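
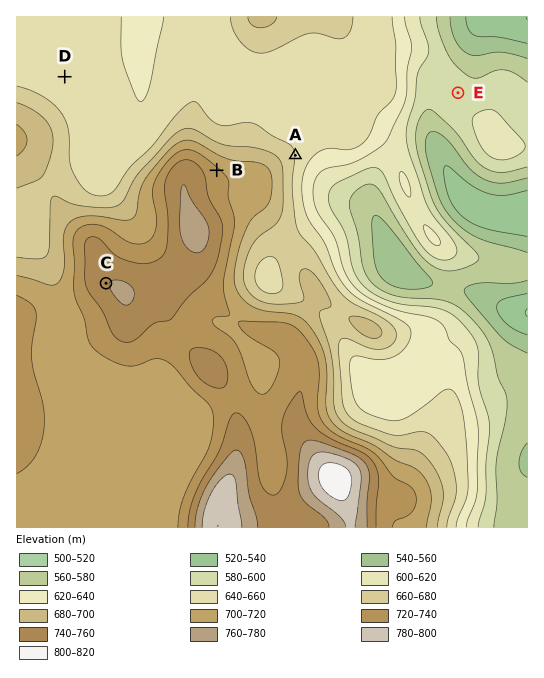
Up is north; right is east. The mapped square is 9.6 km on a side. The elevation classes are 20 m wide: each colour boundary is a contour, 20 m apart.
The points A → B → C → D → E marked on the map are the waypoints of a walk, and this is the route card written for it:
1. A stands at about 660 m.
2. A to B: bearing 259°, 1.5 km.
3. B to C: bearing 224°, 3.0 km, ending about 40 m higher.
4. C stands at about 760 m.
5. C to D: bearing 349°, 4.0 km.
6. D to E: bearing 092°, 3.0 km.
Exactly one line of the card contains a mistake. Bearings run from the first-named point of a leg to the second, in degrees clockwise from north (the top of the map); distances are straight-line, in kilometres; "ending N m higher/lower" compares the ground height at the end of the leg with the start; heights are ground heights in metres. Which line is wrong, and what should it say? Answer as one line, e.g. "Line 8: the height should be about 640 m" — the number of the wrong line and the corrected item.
Line 6: the distance should be 7.4 km.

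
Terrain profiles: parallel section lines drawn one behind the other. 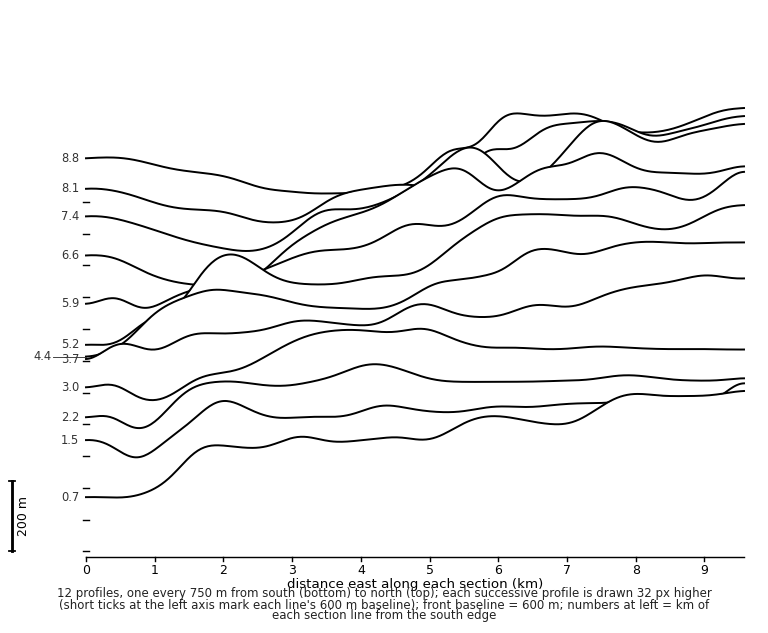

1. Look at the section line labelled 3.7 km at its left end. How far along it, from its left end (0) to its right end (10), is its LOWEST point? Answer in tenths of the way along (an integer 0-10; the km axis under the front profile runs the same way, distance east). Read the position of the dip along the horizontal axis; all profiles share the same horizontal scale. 0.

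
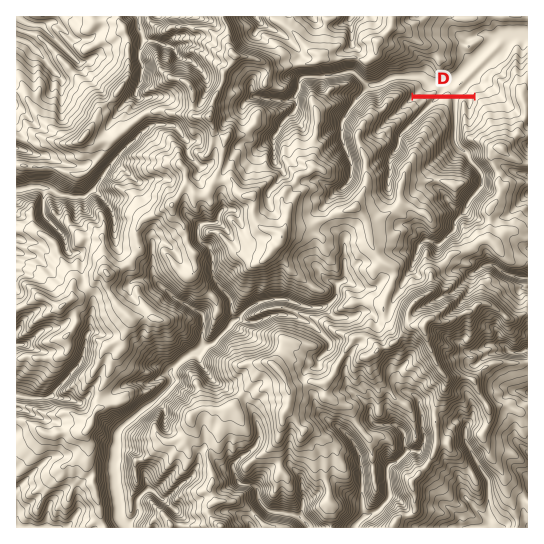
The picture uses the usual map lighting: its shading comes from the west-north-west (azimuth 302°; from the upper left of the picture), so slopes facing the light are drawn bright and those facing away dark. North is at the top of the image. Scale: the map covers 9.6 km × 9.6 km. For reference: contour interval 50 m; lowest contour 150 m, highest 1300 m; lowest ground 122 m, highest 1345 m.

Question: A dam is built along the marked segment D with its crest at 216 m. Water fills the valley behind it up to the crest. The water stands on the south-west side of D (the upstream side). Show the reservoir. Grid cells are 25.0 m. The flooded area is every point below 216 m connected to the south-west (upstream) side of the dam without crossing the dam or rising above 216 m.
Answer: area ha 50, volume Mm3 18.67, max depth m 84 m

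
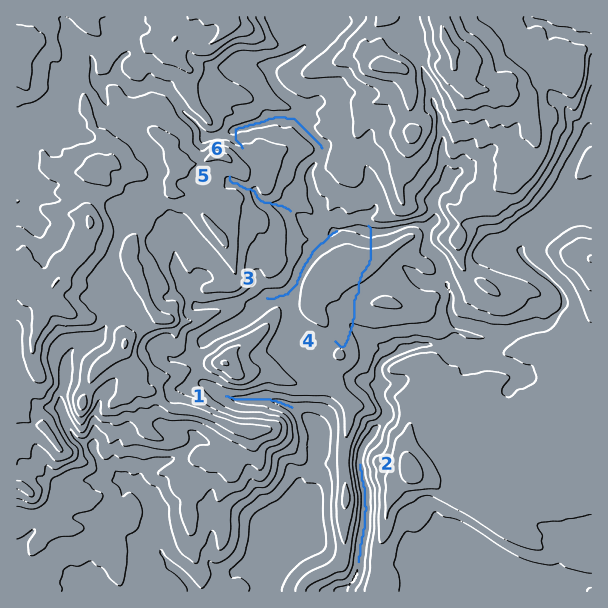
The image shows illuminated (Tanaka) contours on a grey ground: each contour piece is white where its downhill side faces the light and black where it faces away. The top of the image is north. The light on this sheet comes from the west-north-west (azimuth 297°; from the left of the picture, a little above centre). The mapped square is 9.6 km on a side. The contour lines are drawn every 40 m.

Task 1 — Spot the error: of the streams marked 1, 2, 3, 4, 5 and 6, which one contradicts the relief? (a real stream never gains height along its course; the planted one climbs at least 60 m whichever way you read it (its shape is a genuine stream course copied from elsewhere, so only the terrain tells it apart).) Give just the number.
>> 4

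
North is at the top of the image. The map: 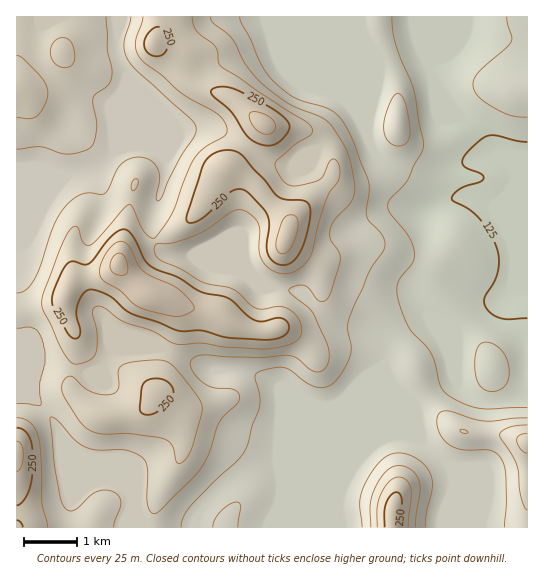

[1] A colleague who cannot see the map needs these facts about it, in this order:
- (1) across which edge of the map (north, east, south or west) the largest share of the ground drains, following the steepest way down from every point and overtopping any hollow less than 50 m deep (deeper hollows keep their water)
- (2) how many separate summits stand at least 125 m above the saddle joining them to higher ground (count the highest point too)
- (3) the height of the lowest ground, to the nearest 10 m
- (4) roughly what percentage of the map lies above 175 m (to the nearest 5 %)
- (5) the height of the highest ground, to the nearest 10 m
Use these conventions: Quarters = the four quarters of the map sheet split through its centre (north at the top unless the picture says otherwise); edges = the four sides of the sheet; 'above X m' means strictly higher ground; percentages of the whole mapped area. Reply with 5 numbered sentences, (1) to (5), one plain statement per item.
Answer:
(1) Most of the ground drains across the eastern edge.
(2) There is 1 summit with 125 m or more of prominence.
(3) The lowest point is down at roughly 120 m.
(4) Ground above 175 m makes up about 60 % of the sheet.
(5) The highest point reaches roughly 310 m.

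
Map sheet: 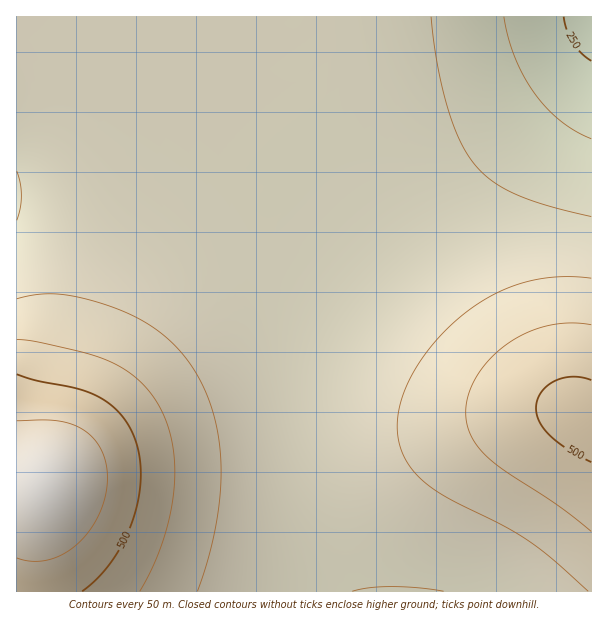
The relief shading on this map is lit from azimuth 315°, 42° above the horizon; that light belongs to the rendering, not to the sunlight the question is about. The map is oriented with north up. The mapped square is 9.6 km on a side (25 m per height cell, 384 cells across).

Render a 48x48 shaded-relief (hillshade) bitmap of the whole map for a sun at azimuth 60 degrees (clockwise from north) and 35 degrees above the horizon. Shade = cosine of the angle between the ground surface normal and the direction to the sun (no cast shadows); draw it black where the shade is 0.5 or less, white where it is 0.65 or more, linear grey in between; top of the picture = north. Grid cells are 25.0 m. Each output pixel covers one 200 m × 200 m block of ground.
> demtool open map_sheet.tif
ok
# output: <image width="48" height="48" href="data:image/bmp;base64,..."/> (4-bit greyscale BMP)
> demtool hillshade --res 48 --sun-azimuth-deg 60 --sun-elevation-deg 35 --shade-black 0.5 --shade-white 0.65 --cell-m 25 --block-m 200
<image width="48" height="48" href="data:image/bmp;base64,Qk32BAAAAAAAAHYAAAAoAAAAMAAAADAAAAABAAQAAAAAAIAEAAATCwAAEwsAABAAAAAAAAAAAAAAABEREQAiIiIAMzMzAERERABVVVUAZmZmAHd3dwCIiIgAmZmZAKqqqgC7u7sAzMzMAN3d3QDu7u4A////AEVWeImaqqqqqZmYiId3d3d2ZmZlVUQzM0VWeJmqqqqqqZmYiId3d3dmZmZVVEQzMkVmeJqqu7uqqpmYiId3d2ZmZmVVREMzIkVniZq7u7u6qpmYiHd3dmZmZVVURDMyIkVniaq7u7u7qpmYiHd3ZmZmVVVEQzMiIlVniau8zMu7qqmYiHd2ZmZVVVREMzIiIlV4mrvMzMy7uqmYiHd2ZmVVVERDMzIiIlZ4mrzN3czLuqmYiHd2ZlVVREQzMyIiM2Z5q8zd3dzLuqmYiHdmZlVUREMzMyIjM2eJq83e7d3MuqmYh3dmZVVUREMzMzMzNHeavN3u7t3MuqmYh3dmZVVERDMzMzMzRHiavN7u7t3Mu6mYiHdmZVVERDMzMzNEVYmrzN7u7u3Mu6mYiHdmZVVERDMzMzRFVpmrzd7u7t3Mu6mYiHdmZVVUREMzNERVZqq7zd7u7t3MuqmYiHd2ZlVUREREREVWd7u7zd7u7t3MuqmYiHd2ZlVVRERERVVneLu8zN3e3dzLuqmYiHd2ZmVVVURFVVZ3iMzMzN3d3czLuqmYiHd3ZmZVVVVVVmd4mczMzMzdzMy7qpmYiHd3ZmZlVVVVZneImczLzMzMzMu6qpmYiHd3dmZmZlZmZ3iJqsu7u7u7u7uqqZmIiId3d2ZmZmZmd3iZqru7u7u7u7qqmZmIiId3d3ZmZmZnd4iZqqqqqqqqqqqpmZiIiId3d3d2Zmd3eIiaqpqqqqqqqqmZmYiIiId3d3d3d3d3eImaqpmZqqqqmZmZmIiIiId3d3d3d3d3iImaqoiZmZmZmZmZiIiIiId3d3d3d3d4iImaqoiImZmZmZmIiIiIiId3d3d3d3d4iImZqneIiImZiIiIiIiIiHd3d3d3d3eIiJmZqnd4iIiIiIiIiIiIiHd3d3d3d3iIiJmZqmZ3iIiIiIiIiIiIiHd3d3d3d4iIiJmZmmZneIiIiIiIiIiIh3d3d3d3eIiIiJmZmlZnd4iIiIiIiIiId3d3d3d3iIiIiZmZmlVnd4iIiIiIiIiHd3d3d3d3iIiImZmZqlVmd3iIiIiIiIh3d3d3d3d4iIiImZmaqlVmd3eIiIiIiHd3d3d3d3eIiIiJmZqqqlVmd3eIiIiId3d3d3d3d3iIiIiZmaqqqlVnd3d4iIh3d3d3d3d3d3iIiImZmqqqqlZnd3d3d3d3d3d3d3d3d4iIiImZqqqqqmZ3d3d3d3d3d3d3d3d3d4iIiJmaqqu7umZ3d3d3d3d3d3d3d3d3d4iIiJmqq7u7u3d3d3d3d3d3d3d3d3d3eIiIiZmqu7u7u3d3d3d3d3d3d3d3d3d3eIiIiZqqu7u7u3d3d3d3d3d3d3d3d3d3eIiImZqru8zLu3d3d3d3d3d3d3d3d3d3iIiImaqrvMzLund3d3d3d3d3d3d3d3d3iIiImaq7vMzLund3d3d3d3d3d3d3d3d3iIiJmaq7vMy7qnd3d3d3d3d3d3d3d3d3iIiJmaq7zMy7qXd3d3d3d3d3d3d3d3d4iIiJmqq7zMu6qQ=="/>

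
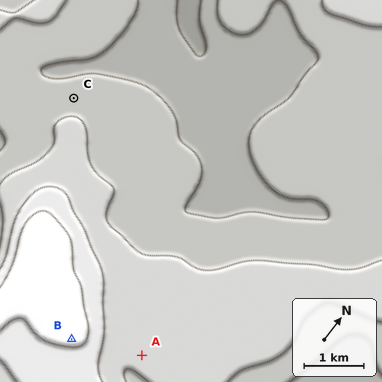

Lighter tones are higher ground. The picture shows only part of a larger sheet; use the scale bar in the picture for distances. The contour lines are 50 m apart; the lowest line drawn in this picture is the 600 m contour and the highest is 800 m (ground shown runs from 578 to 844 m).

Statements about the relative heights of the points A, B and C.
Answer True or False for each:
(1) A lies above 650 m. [True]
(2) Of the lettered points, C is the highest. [False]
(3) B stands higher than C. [True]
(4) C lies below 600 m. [False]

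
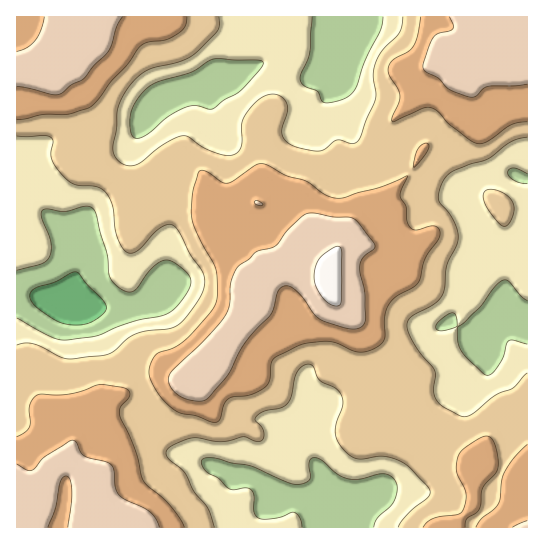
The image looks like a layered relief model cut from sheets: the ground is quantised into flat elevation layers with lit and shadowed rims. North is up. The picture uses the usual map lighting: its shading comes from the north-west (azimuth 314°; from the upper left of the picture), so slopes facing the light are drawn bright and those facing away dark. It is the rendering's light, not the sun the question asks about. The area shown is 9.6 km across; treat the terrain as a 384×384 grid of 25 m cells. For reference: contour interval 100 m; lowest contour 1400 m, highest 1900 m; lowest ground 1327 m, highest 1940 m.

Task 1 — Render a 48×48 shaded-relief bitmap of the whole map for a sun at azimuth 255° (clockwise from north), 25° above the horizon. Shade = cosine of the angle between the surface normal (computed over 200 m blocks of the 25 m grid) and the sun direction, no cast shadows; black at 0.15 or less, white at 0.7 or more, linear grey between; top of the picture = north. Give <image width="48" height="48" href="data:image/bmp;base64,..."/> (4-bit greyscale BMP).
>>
<image width="48" height="48" href="data:image/bmp;base64,Qk32BAAAAAAAAHYAAAAoAAAAMAAAADAAAAABAAQAAAAAAIAEAAATCwAAEwsAABAAAAAAAAAAAAAAABEREQAiIiIAMzMzAERERABVVVUAZmZmAHd3dwCIiIgAmZmZAKqqqgC7u7sAzMzMAN3d3QDu7u4A////AGZnmqhnZUISI0VEVndkZ2aburuXZnmpmHdmiqhmVDETMzRUVodld1aKu7qYiIeJmXdmipdlQyIzMjRlVohmdlaKvLqZqod5mndmepdUMzRDIjVmZ4h3dniJvLu7u5d5qmd2eZdTM0VSEkV3iZl2aKmIrNy7upd5q2eHeIZTIjRCE2eJqpdmi8p3nMurupdnqniYd2ZUIiMzRomqqXZXrMqImqmaupdWiYmYhlVUMjVVeamal1VpvMuYmZiZmZdViZmZhlVUNGd3iqh4dUaJq7qImYiHd4hleKu5dUVVVneImpVGZVaJm6mIiZh2VYh1Zsy4ZFZmZniaqnNGZ3d4mqqZiYdTNYmFVsuXVWZnZnrMqENXd3VnmrupiHUyRXmWZ6l2Z3d3Zp3tpjR3dlNYmbupd2QjVniYeKlleIdmZ77sljNnZTJYmaqodlREVmaJmahVaHZnib3Lp1I1VTNYmZmYdmVERVWKqqhEVnZ4mqqrqWMjVVRYmaqYd1REREWKqoYyRmaJqoiKupUiVnZnmrqHZkM0RFaKmFMSRmaKqXZ5u6hCR3d4mrqFQyE1VVaKdTISRWeJh2V5u7p0RmaJqqljIiJGd2aIZSIjRXmYh2aLu8ymRVWLy6YxEjRGeGZ3eCNERpu6l2erzM7YREat23MhJFZUV3ZnmkVmZ7zMlles3e/pVEe+2VIiRWdTJYZXq1Z3ec3LhUac3//ZVFnNxzETVnZSBIdnq2d2abzLhUac7//JZXm8tiEUZ3ZBA4h3q3dlV6zclVad/+24d4irpiE1Z3VCE3mIq3dkVpztplat/tuZiImql0JGZWZDIlipmnZUV4zupkau/bmIiJqoiFNFVFZkIjeqiGVFZ5ztplau7ad3iaqYd1M0RFd0ETi6dlRGd5ztp2ad7JZomZmYZlMjVVZkAVm5ZUVoh5ztqYeL2neamHiHVFVFZlRDE4u4VGaJmJztqYd6uXiqhmdkNGdmZmQzNqymQ4iZqZvcqId4qXeZdVZTNXd3dmUzR6pzIqmaupqpd4h4mGaJdUVUVmZ4iHVDV4dDRamquqlkWJmHhkWJhUVVZmaJmIZUV3ZEeJmqqpcyWKqHUzWKhUVWZ2eKqYdlVndVeJqqmqYRSJmGMkablUVWeHebqIh2aJhEZ5mZq6YQJpmGM2i7hVVWiHisqIh3eahUVod5q6YQBZqXVHq7hlVWiHi8qHeImqllZ4eJmYYgBYmYZYq6l1RFeIm8uXeJq6hmeJmpdmUgFHiIdomql1M0Z4m8ypiKq6dmiKqpZmUxE2eId4iaqFM0Zoq8zKmrupZoiKqXZlRDEld3dniamGRGZnre3LqrunZ4iJh2ZlNEM1Z3ZnmZmHVFZmrv7LqqqXeIiHZleGRFRWd2VXmZmYdUVnrv66q7qHd4mXdnmoQzRnh2RGiIiIhkNXnOypzbl3domZiIq5QiRnh2RGd4h3dkNXm9yr3ah4dWiJmZq5QjVnd2RFZol2ZTNHmszM7JiZhmd4mZq5Q0Z3dlM1Voh3ZDNGmr3d3Kq6iHZQ=="/>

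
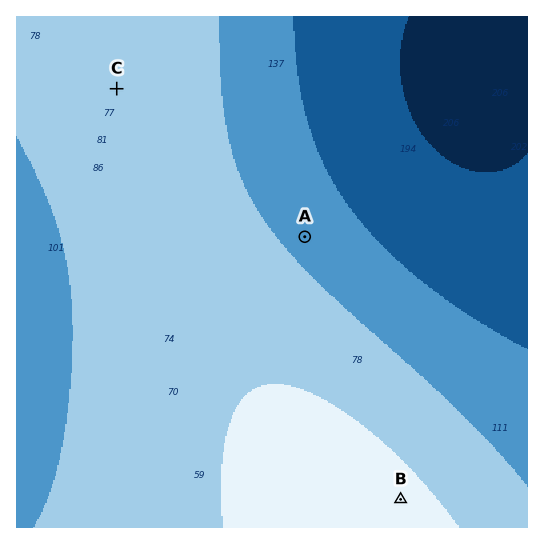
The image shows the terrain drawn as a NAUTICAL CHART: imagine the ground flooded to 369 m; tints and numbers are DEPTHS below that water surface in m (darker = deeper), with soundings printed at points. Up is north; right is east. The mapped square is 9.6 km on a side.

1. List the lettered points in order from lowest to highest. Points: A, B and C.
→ A C B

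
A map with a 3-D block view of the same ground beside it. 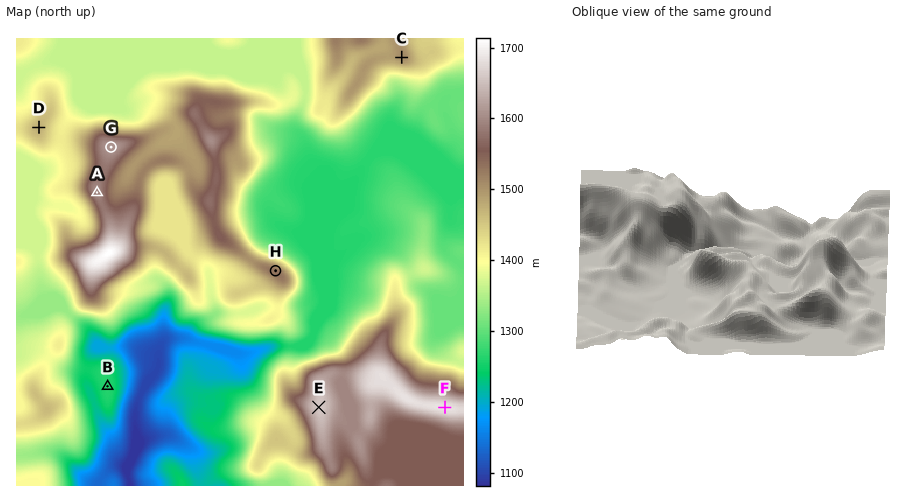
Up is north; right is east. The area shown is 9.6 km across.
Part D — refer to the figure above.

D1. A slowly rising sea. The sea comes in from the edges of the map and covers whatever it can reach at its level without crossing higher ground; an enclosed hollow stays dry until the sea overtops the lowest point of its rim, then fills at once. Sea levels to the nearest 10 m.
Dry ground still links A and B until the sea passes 1250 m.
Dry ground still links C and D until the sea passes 1360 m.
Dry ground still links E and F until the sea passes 1600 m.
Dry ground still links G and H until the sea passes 1500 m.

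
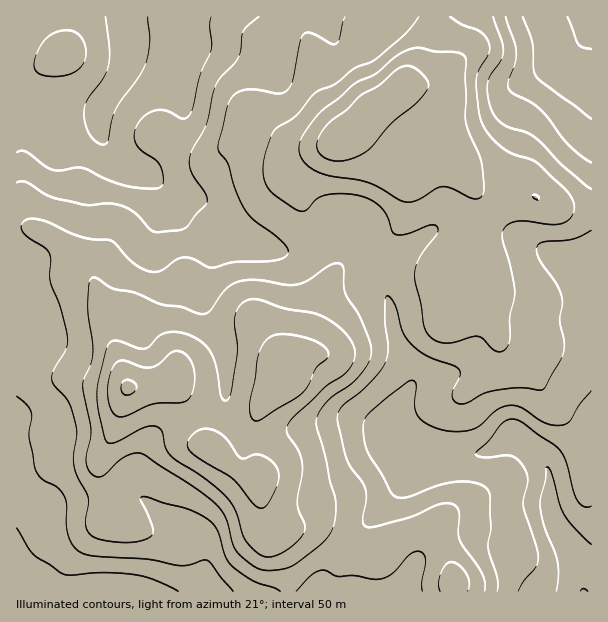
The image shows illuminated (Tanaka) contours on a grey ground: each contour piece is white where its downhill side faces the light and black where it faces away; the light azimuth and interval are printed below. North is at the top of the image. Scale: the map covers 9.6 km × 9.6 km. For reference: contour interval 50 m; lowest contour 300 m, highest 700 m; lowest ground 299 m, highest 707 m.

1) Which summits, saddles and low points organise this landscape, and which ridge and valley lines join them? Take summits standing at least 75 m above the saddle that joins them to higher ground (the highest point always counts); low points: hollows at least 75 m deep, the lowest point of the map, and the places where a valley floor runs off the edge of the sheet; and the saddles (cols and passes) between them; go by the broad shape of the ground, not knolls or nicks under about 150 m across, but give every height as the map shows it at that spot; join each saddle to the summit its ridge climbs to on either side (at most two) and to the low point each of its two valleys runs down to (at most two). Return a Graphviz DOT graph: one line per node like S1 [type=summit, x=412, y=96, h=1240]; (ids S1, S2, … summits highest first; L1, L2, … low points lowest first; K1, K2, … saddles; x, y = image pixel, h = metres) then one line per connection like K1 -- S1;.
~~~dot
graph terrain {
  S1 [type=summit, x=128, y=387, h=707];
  S2 [type=summit, x=338, y=138, h=678];
  L1 [type=low, x=584, y=591, h=299];
  L2 [type=low, x=126, y=18, h=308];
  L3 [type=low, x=590, y=17, h=329];
  L4 [type=low, x=93, y=591, h=352];
  K1 [type=saddle, x=362, y=251, h=540];
  K2 [type=saddle, x=591, y=209, h=521];
  K3 [type=saddle, x=327, y=237, h=519];
  K4 [type=saddle, x=17, y=227, h=496];
  K1 -- S1;
  K1 -- S2;
  K1 -- L1;
  K2 -- S2;
  K2 -- L1;
  K2 -- L3;
  K3 -- S1;
  K3 -- S2;
  K3 -- L1;
  K3 -- L2;
  K4 -- S1;
  K4 -- L2;
  K4 -- L4;
}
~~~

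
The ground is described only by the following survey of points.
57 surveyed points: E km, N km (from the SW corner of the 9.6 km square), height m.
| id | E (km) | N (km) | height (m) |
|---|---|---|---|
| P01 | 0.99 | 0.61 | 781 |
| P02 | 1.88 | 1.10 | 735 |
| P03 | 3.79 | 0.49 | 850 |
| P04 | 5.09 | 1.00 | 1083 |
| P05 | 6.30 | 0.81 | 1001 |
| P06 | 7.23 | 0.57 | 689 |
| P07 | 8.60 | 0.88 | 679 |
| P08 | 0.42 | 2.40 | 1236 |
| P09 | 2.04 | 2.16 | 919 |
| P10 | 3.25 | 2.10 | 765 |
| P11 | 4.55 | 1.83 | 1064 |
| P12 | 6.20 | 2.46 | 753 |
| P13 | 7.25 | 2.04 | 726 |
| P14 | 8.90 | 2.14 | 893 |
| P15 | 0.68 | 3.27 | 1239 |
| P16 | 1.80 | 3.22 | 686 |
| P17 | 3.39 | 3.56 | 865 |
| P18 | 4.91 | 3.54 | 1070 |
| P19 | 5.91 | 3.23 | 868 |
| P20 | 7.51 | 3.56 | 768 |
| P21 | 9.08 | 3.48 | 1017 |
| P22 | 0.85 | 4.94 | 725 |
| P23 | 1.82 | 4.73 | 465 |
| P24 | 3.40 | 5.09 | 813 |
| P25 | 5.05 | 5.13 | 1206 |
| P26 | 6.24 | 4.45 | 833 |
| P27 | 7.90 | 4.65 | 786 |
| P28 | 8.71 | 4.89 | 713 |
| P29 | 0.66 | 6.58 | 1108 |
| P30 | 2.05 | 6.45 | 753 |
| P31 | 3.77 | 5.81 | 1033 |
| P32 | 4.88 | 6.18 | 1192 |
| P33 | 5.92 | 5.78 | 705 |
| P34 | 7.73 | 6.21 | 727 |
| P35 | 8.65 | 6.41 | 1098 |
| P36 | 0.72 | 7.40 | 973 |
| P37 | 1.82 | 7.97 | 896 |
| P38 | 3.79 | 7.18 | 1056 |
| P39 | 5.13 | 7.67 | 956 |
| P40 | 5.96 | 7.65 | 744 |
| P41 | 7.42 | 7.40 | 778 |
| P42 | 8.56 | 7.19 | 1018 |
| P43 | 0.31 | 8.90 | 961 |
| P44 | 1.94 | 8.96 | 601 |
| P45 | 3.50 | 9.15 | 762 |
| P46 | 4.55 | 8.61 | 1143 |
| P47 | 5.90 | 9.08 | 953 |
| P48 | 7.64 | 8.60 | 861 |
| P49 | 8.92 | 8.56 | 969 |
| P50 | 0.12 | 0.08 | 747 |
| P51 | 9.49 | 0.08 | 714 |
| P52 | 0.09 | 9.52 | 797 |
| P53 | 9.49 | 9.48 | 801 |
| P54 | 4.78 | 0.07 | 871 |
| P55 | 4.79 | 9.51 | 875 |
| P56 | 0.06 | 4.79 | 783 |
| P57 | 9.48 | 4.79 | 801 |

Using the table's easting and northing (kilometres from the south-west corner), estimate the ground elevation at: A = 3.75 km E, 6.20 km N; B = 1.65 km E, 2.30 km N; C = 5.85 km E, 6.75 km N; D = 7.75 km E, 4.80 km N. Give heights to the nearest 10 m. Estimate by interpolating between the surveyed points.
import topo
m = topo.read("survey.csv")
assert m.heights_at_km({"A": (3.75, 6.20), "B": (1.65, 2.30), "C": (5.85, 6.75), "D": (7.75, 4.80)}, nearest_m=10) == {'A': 1070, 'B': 970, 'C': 920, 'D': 830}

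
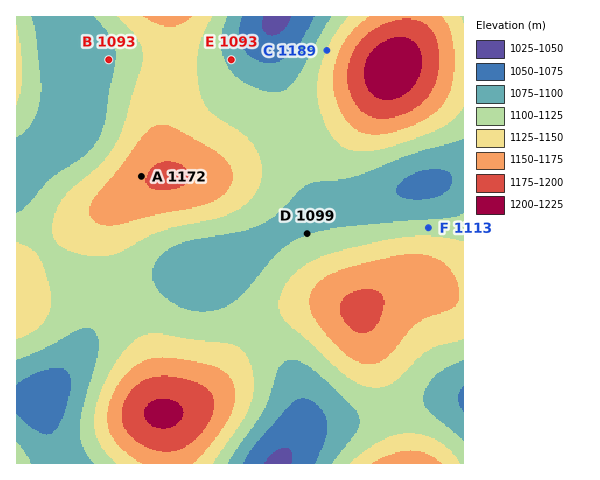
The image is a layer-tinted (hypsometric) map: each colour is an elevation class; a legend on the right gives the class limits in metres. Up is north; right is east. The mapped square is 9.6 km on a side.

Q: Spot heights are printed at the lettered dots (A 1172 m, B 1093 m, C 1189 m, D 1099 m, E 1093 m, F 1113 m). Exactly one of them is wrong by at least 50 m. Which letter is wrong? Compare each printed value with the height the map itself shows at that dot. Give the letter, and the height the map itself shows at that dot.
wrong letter C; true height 1126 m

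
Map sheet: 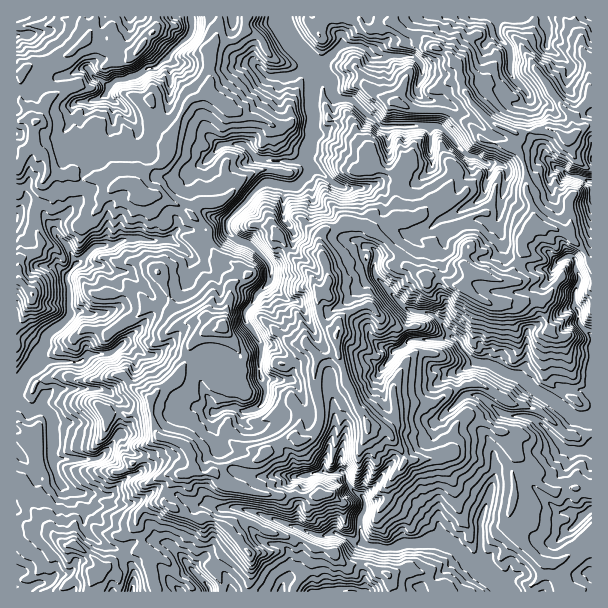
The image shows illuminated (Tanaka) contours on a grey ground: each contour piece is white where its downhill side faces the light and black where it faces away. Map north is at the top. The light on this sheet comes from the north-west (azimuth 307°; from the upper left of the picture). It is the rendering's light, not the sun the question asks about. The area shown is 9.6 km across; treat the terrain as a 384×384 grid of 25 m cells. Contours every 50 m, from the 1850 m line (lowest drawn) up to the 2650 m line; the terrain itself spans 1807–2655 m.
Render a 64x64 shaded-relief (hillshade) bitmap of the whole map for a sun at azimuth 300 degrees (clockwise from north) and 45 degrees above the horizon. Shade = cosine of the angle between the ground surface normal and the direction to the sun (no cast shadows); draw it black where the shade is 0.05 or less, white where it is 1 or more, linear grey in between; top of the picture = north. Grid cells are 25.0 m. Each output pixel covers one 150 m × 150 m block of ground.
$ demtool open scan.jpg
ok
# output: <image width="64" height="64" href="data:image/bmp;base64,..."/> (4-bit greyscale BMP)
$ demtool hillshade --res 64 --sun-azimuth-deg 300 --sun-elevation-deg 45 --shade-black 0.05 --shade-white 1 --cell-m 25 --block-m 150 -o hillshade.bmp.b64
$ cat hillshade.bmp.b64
<image width="64" height="64" href="data:image/bmp;base64,Qk12CAAAAAAAAHYAAAAoAAAAQAAAAEAAAAABAAQAAAAAAAAIAAATCwAAEwsAABAAAAAAAAAAAAAAABEREQAiIiIAMzMzAERERABVVVUAZmZmAHd3dwCIiIgAmZmZAKqqqgC7u7sAzMzMAN3d3QDu7u4A////AKrN7b2mZUzbd6pmurtmacYkRDR4unZ625mYibzri7qqypvu3cd1S9p4hqm5ulVnumVmVHm6d4irmJqqrNyqqJnMubve2ndqyYdZu6m5MleamHd3nMuqmYiZqrqqvLqYd6q6qZzbqZq6lnituqlBNYqYmHm6q8yqqYmqu5qru6l2qru7mpq7u6mJiYrLq3VVeavINpq83Mu6qpqrqaqrzKi7vN2XnMqqmZqZeLq4Z4mamKhWqXZ5q7u7irqqqYnNyszMzKnN3KiIiIhmm6aLqHZ3i3W4UkZWmqqK26qZh43uzMy8u83e2Xh2eHeqmah3imIWQdxjRlWKuWrtuZmHeN/cy7y73e7siId6uJuYeIZGUiMgz6VVVXqpWO7JmYeHi8y6q8zN3u7bqYmph3dkRUeTJEBe5lZmeqhW3tqZiHhlq6mbzMzNy97JmIh1RVZ4itlSIY3XRWZ5l2W+2pmZiIaqqJvLupzsq8l2aZiImYm83ZMVe+gzVniHZY3bmqqqqaqnm7uqd8/9uoZoqaqYdXrchsdWzUJGd3ZlbNuZmry6q5i97u7qae/tyZqpqoVEMyaYqVVdsjVmZVZqy5mYrLnLl7zN3v/pnO7amrzLpkNEEFeaZkbJZ4dlVXrKmYicysyHzLt37+2pq8p4vN3cdmYwSM2GZYiKu5VFirqHeJq7u3fN3cRu/9mrqIm8zN3LqFAnvrZmVXrMuFaKqYdnmYfLh87u6ynv7aqqmsurzd7bpBau2HY0eL24d5uqhmmrmbyYvN3dVa3dm7qb25vczey5Np3ad1Rnrdl4mqqHqpmqm7q7u7yYvduaqnnci+7MzMtnq8iJdFZr7IdnmaqoeZq6vMzMzZrd2omZeJmGnv27y3m7l5uFaGO+t3mYiHiqmNqL3u/qrczpeZh4mHUa/svKirlozIZ5tzipqpd3mruX3Ii83dy7zu2YmJmqpzn+zdqctzfdhWe8l4mph4qpmZnN27vN26vN7uuIq6qkOc3d2pykNu6lVXrNyXeau5iHVXve7c3/7Jzu7qmrupM8qJzZi5REr9ZVVWq6mqmqqIZDNrzLvv7dzO7/2qu7ky7sm9uZY1RO+1VlM3qqp5qYhjIUnbhWqt7tzO/rmquULf7Lu7hDVjbuuqY1h2eYipd0IiNt7HWGF+7ZneyZmXNL3dyryTREM0zKqHyXZnaLl2IBQzn/6Kxhbe663smGMpq93bzaM0dDEEVnqah2ZXzJhRBTEp/+zdlI7u3N7bMGvNzc3OtDaHRogxaIh2ZUOdpTZZQQGe7e7sid7u7twwvtze3szIVolEaXeJiHZVQ0ZmSqxzEEzJit3KvM3uy2BO7e3tx5y6hDR5dHmIeHdlVABb3KMRfbqHnMu8vN7csgru3dzWR8xzSXVCWImZmZmZICzLxBF93bu7zLqa3tzFAM79zOc1mmOZmGVpqZmZiJuADtaYMY7t3MzMuYnNzdpQDu7u6kV2SIm7qKy6mqqHaMYK5Xhkbu7czN3IeczMzLIM7u7bZnR6qb3Jvdupm6h1yyrFRWZH7u3M3cqZvMzMlFnN7tpXhX3bu7ve2ZmsyHRKqtqWRGR+7e3dy5rMy6hnuK7u2FiHjOyru87piJ3aZTN47Mp0iCS97dzMzMuXZ6yajO/YeXeauqu7zvtnndpnZVdtyliqUUaJqpnMu2J7iLx479mIiImZq8u97Ii+7Id4hU7YasyUR4ZndnvLUb2722ve7KmaqZmIm8vMqc7tuZqEPtl4zclnmYmIiqcxb/7onuzN7buru6mIm8u5vu7Jm5Qs25ic3IiqmYibqGEG7+euyt/svMvMu7mHnNqt7cmskhnLmYnMuaupiJq7uRB/2ay8/qrN3cy8y6l2zb3sp76hCbqJmazKq7qXiszMoQnbu978jO7u26zduqZ8veyXrsQGvIiqq8y7qZiau7zJEGmYrtu5h5zbit3aqWzM/YaKliSMqaqrvMu5h3iszLqVWada3amXacuGruyKi93thVeYd4qZu6u7u7uoVnndp4qqqpvd7duYzaZt63ea28tlWHRamoiru7u7u8tmZZ7IaIdmi97u3JbOxW7nWad4mEeHdS25ibu7q7q7zIV3V7m7hTJK7u7slc/HXrbIaJqXV5qELsh5u7ururzMlneGVWq4USfe/uyGzcqLq6u6q7iIrKQcyWery5rLvLynaJllaKqDBczu2WeszLvJvczLq927yn3Jd5vMmrvMq8hoqoeJqrcU3d6VqVRERXvMzIir3d3LrduHi8y6vcua23iqqIiZyDbd3YqpdWd3isy3eave7cqKvKZFeb3c24jdqaupiJrKR8usyZvJebvMuneJmt3LrdqryoVCXv7dmN7MqZmIist4u8uZvNtr66y3aal6zLe+6Zq7ynUn3e6o3t2omXeavKm7zcy73WjuzKaJh5u8h87pmZmZeXITrtze7qd5d4iJqrzN3Kvelt7clpln3Ll4zuy6qnRpuEABrd7utmZpl2aKrO7IrO65vdt0m2fux3nN7dzMt0e7uhAG7+2mVVmYV5qZ3secu8uazHWMiN6Xrdzt3d3bmJq9sgBu/7d2WJVpuoR8upmoicuZhnubzGjd3bze7d26upzqIAb/6Zp3ZHu6pEmnd5u8yqqZd73ad87cmrzd3cq7jO6DIs/qnJVGrLymWKqpmqu6q6uXvcuZ3ducvNzMyquL7rVEvuqdo0e9vMlmm8ypmrqqmrqszbvNyp"/>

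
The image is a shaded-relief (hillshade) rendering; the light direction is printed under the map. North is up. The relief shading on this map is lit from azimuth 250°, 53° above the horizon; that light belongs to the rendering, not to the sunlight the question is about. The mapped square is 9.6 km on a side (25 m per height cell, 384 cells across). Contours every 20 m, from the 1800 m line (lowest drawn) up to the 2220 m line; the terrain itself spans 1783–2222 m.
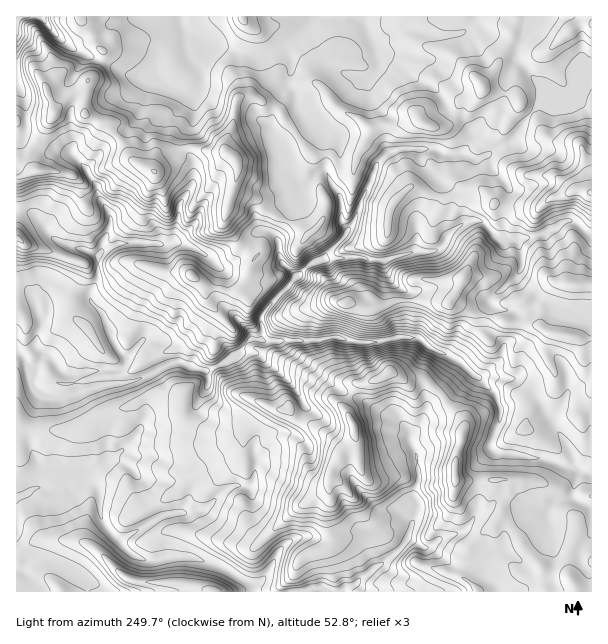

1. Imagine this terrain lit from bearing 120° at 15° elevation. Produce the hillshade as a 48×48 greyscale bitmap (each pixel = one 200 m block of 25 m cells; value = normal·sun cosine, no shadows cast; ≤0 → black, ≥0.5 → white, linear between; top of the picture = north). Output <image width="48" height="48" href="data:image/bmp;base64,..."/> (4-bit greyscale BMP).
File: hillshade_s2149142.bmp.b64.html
<image width="48" height="48" href="data:image/bmp;base64,Qk32BAAAAAAAAHYAAAAoAAAAMAAAADAAAAABAAQAAAAAAIAEAAATCwAAEwsAABAAAAAAAAAAAAAAABEREQAiIiIAMzMzAERERABVVVUAZmZmAHd3dwCIiIgAmZmZAKqqqgC7u7sAzMzMAN3d3QDu7u4A////AHh3iId2VVVUWKpkjduqdFVomXZ4iHd3eHd3iHVXZEVWZ4mTOsurp0VWd4iId3d2eYiIh2eIdlVnd3rXBaqqu3MlZmeId3d2d3iHd3iHeJiHZmjcQmiaqqgzVEeId4h3d1Z2Z4iGV4h2ZlWMtlaJmZpzZ1V4iIh3eFZmV4d5hmZlVVVGq5m6mZmDN4dniIh3eGZ2VnZXmYdmRFZCSardy6mVJJqGiIh3eHd3ZnZWd4mIZFZBA3i83tuWIpuYiYiId4iId2ZWZmiIh2ZDETabvO62IouYiZiIdpiIiHZmZmd3eIdUISOKqrvIIXuHd4iIh6mIiIdmZmd3d4h1MhFpq7qnIHyWZmeIh5mJmZl2ZmZ3d4h1RDA4rLmXMV3Id3eIiIiIiZmYZmZ3Z4h2VUImrLqHU0vpaJmYiId3eImZdmZmZniIdVQ0rbmXVEnrVYmIiIdlVniJhmd2VXh3iHU1rKmYZEe8ZHiHeKh2VEVnh2eFNWZmiGRXvLmJhmaJdXiHeKmIdlREVmeXEUZkVTRXm8uamId2VXeId5h4iId2QzV3ECREMzM0V6uqmZh1VWZ4d4h3iIiHmFZ3YhJEIzMzIUipiIh2V3Z4d4iHeImXaZh3u2MyIiIyEAN4iHZ5d3eId5iId4mId3d3rthlRENFVBFHeId5l3eIiKl3iJh4l3Zniv93iauYnNuGaaiJqHd4ial2eJh4mHd3is+DeavKrP/KiaqHiYiHeJl2eIh4iIhnmZ7hFWaJqr25eLuYZ3eIiIh3iXZ4h4h4mIr7AAE2iHeIZpy4ZniJmYiHiXZoiHd4h3i/oAASRmRGZWq7lUZniKqYiYVnd2V5hVis6QABNUETQzipqDRWd9yoipM1ZkNodle7nuUjV3QRIAOZd0RVd8y6qZY1ZlRoh3eZWf+EV7yWYwB6hlRVeMuoisp4mZZFnLmJVK/2JIzJmDFZmHZUeZmHicpoqrhiXP2Ydnv7IWq5ipVXiJunaJmHeLtmmLp1KO2ph2nNYUq5iZhnhlrsh7qYebp2estWNsyph3irkje6iIh2hjSLp/65mpiHet10Vb25iHiZxSWJh3ZmdlM1d7zKq5Znac2lVq3KiId3yjRoh3ZmVVVDRWiamGRWeKuWV53KiIh2rGRnd3dlVURUM3iZh3RGZ4h1R5y5h3h2jLd3iId3ZlVERGeql3dmZndTJqqod4h2arqqmamIh1ZUVmWcqHiYd2djFKqYiIh3Z5iJq7qImWZkRVRbqIiJd3d1I5uYiId3dmZomZqYiZd2VUJImKh3d4h2MnqZiHd4dkRWiHipiKmIdyJIebuYd3iHQkmZh3eId2RFd2aKmJmIiANZdqypiIiHVVeId3iIh3ZmZlV5mImIiANnhXupiIiHZmd3d3iIiHd2ZlVomImZiBJmd2ipmIiHdnd3d3iIiHd3d2ZmiHeqmAFXZniZmIiId3iYh3eIiHd3d3dmeHZ6ugFWV4iJiIiIdnmpmHd4iHd3d4d2aIZGmjITaJmIiIh3dXqpmYd3d3d4iIh3d4dUaA=="/>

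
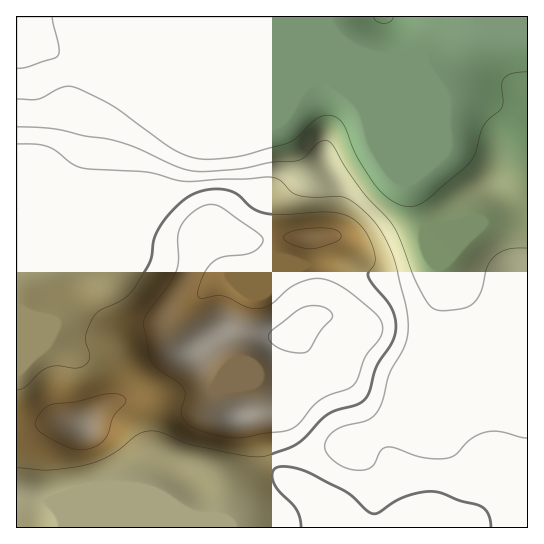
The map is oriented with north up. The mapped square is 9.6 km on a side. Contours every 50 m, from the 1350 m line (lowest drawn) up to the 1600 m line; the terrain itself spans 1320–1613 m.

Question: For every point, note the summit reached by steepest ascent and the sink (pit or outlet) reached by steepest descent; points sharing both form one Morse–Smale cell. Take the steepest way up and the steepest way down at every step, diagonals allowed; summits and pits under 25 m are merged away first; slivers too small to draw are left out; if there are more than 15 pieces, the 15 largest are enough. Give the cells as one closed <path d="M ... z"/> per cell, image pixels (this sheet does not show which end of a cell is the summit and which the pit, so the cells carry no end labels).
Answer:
<path d="M527 16l-198 0 2 10 12 15 15 10 17 4-62 25-9 7-23 31-1 4 17 32 4 16-5 11-20 18-3 6-1 33 6 22 11 4 11 1-35 0-20 4-23 8-23 15-21-9-37-22-14 2-18 12-34-23-23-9 10 2 4-1 17-20 10-5 44-10 6-6 2-6 2-28 4-12 12-19 12-14 174-71-212-1-24 11-35 9-61 8-1 225 13 8 15 16 6 12 17 11 6 3 32-2 13 7 38 30 2 13 60 13 40-1 5 7 4 28 4 11 70-16 26-10 38-22 28 0 12 26 20 22 14 10 18 5 8 0 23-17z"/><path d="M365 52l-15 0-8 3-167 69-12 14-12 19-4 12-2 28-2 6-6 6-7 3-37 7-10 5-17 20-10 1 19 7 34 23 18-12 14-2 37 22 21 9 23-15 23-8 20-4 34 0-21-5-6-22 1-33 3-6 20-18 5-11-4-16-17-32 27-38 11-7 57-22z"/><path d="M327 16l-310 0-1 63 11 1 15-4 36-4 35-9 24-11 224 0-12-7-13-11z"/><path d="M411 412l-6 1-36 20-9 18 0 4 15 15 1 4-1 54 153-1-1-67-22 16-8 0-18-5-14-10-10-10-16-22-6-16-14 2z"/><path d="M162 403l-4 0-2 3-3 16 2 40-7 16-1 9-6 5-60 24-14 12 128 0 24-9 6-28 6-6 40-24-4-11-4-28-5-7-40 1z"/><path d="M139 400l-16 0-12 3-16 10-13 14-16-4-20 0-15 4-14 0-1 71 34 5 7 7 6 11 0 6 3 1 17-13 60-24 4-4 1-9 7-16-2-40 4-19z"/><path d="M17 305l0 122 14 0 15-4 20 0 16 4 20-19 13-7 24-1 18 2-1-12-38-30-13-7-32 2-6-3-17-11-6-12-15-16z"/><path d="M366 435l-29 12-32 8-28 4-5 4 11 14 23 11 25 21 4 9 0 10 39 0 2-54-1-4-15-15z"/><path d="M271 461l-40 24-6 6-6 28-23 8 138 1 1-10-4-9-25-21-23-11z"/><path d="M30 499l-14 0 1 29 46-1 0-6-6-11-7-7z"/>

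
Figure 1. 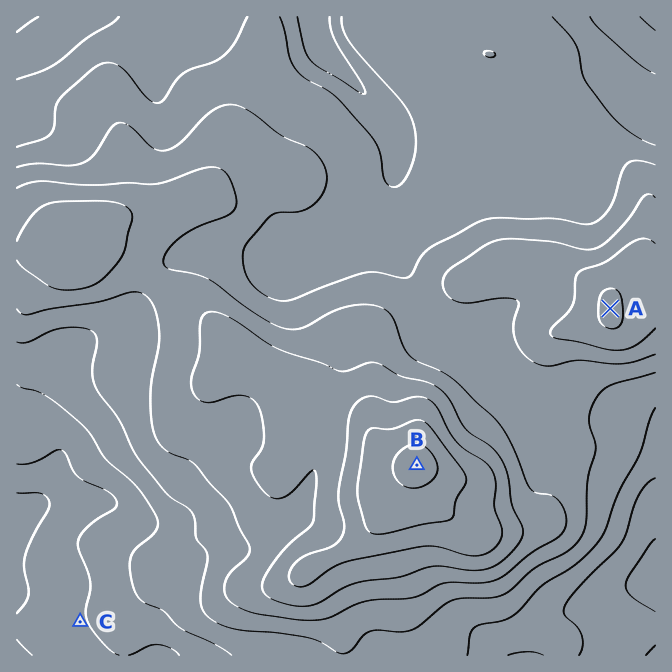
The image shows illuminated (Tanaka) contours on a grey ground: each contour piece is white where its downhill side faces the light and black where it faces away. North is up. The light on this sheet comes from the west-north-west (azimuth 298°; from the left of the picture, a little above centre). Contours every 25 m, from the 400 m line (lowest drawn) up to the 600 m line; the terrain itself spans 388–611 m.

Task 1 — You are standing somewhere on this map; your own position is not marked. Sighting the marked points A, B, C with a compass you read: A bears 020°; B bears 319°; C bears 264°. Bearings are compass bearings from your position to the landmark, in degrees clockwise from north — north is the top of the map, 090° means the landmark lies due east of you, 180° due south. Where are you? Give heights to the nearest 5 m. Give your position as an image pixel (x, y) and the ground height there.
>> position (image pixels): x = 513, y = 576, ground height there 490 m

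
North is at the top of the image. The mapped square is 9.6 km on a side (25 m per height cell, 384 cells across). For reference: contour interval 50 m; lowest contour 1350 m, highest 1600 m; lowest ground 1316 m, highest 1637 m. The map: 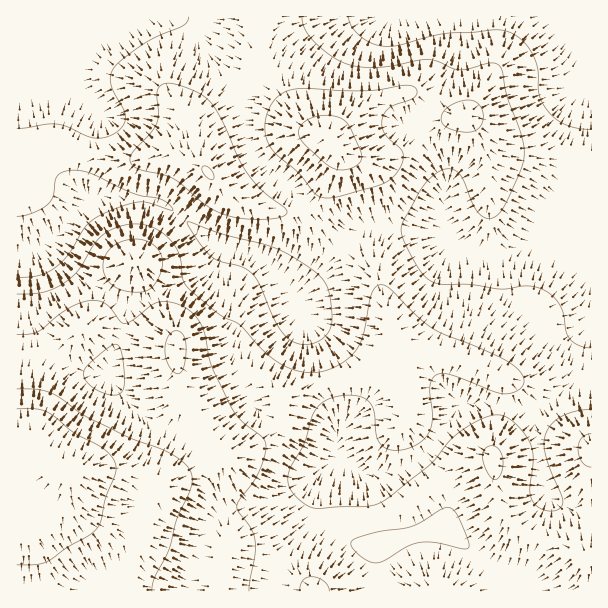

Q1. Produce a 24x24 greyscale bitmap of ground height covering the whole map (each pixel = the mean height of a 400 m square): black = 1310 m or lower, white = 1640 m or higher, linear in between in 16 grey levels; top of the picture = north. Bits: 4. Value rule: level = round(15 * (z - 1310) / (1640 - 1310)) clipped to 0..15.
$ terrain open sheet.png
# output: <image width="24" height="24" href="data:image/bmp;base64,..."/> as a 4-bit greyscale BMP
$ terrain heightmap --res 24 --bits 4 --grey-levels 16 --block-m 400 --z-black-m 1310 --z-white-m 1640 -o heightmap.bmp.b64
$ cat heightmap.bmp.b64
<image width="24" height="24" href="data:image/bmp;base64,Qk2WAQAAAAAAAHYAAAAoAAAAGAAAABgAAAABAAQAAAAAACABAAATCwAAEwsAABAAAAAAAAAAAAAAABEREQAiIiIAMzMzAERERABVVVUAZmZmAHd3dwCIiIgAmZmZAKqqqgC7u7sAzMzMAN3d3QDu7u4A////AN3My6mZiJh3d3dneO3czKmZiHdmd3Z3iO7tzLmZh3ZmZmeHeO7tzMqYh2ZndniHZ+/+3MuphmVWd3iGaO/+3Luqh1VWZnmHeO7cuqqpiGVndnh2eN26mqqoiGZndmZmZ7qZmrqYiHd3dmZ2VZmYmrqIdmZ3d3dmVZmpmrp3VEVnd2ZVRIiZmah2Q0VndlVURGeImYZVQ0VmVUREQzRoqnVEREVmRDMzMzNHmXRERVVVQzMzM0RFZlRWZmVUQzRDM0RERFaHZmZlQ0VDM0REVniHZoiHVEVUM0RFZ4h2aJmHZlZUM0RERnd2eJmGZnZTIjM0RndmZ3d2ZmZCETM0VmZWZmVVZVVCETM0RVVVZUQyMzMyEDMzNERVVUIRESIhAA=="/>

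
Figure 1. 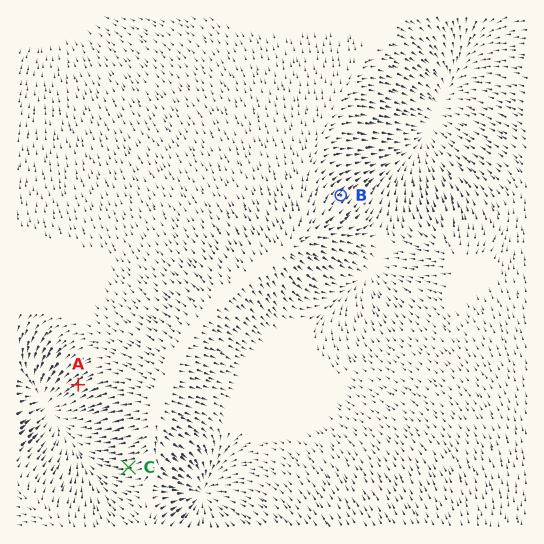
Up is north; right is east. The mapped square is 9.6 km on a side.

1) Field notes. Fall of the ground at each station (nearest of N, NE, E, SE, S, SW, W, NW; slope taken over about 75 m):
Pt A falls SW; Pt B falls NE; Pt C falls W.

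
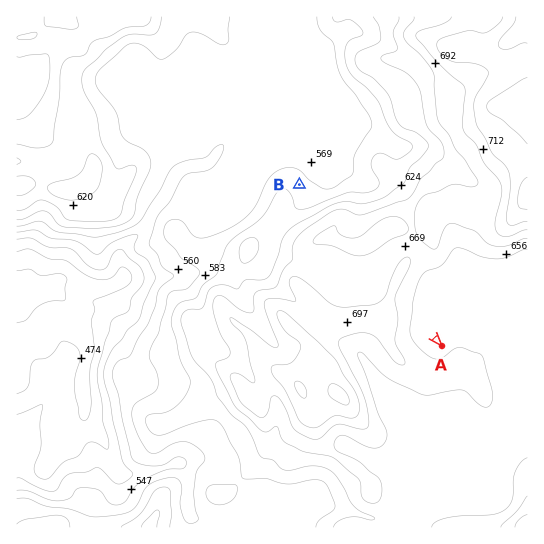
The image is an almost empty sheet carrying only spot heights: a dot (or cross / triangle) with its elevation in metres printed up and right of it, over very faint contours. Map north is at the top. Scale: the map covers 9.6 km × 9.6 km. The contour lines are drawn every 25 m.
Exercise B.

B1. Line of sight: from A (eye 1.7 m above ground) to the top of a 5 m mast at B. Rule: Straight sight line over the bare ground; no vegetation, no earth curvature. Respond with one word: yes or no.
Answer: no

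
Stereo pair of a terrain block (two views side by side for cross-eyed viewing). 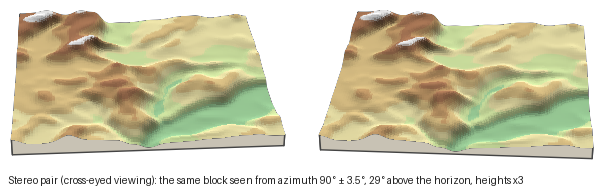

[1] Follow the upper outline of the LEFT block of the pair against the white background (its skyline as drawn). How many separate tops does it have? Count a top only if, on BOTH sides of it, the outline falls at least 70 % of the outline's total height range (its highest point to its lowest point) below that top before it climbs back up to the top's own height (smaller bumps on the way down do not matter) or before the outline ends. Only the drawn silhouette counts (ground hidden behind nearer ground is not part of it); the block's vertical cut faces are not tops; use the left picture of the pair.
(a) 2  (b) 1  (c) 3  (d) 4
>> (b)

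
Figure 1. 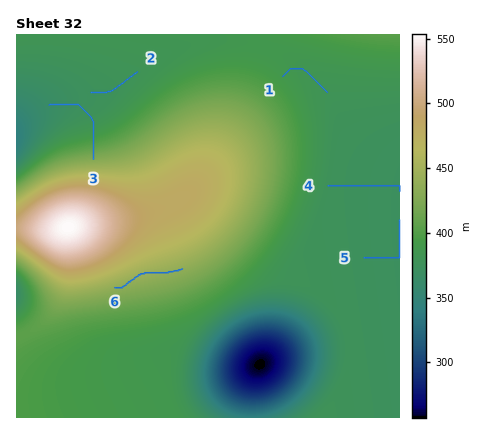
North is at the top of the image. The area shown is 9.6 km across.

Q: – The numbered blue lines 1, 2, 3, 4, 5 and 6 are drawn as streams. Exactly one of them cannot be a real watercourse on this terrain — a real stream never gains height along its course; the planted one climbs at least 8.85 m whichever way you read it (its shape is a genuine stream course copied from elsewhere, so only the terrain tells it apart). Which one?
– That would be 6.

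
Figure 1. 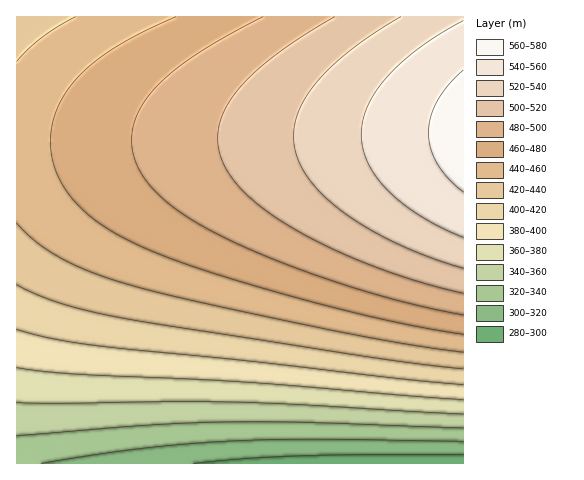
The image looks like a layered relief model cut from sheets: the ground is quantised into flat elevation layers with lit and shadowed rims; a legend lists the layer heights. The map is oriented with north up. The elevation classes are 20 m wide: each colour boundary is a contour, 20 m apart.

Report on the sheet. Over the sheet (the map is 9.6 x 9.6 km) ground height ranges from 285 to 570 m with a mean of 450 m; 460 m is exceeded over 47.7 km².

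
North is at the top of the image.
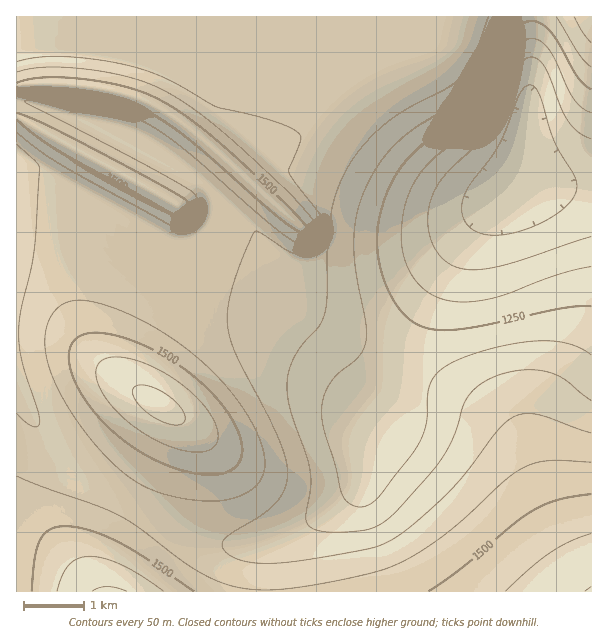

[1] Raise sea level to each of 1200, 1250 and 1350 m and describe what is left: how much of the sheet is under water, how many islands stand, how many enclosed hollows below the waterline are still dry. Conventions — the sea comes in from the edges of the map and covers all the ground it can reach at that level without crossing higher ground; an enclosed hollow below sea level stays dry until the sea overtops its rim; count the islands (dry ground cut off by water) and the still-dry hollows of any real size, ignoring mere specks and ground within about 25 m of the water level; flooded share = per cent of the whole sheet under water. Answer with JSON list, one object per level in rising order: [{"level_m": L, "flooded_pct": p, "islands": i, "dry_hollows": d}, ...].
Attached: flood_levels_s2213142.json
[{"level_m": 1200, "flooded_pct": 10, "islands": 0, "dry_hollows": 0}, {"level_m": 1250, "flooded_pct": 14, "islands": 0, "dry_hollows": 0}, {"level_m": 1350, "flooded_pct": 31, "islands": 0, "dry_hollows": 0}]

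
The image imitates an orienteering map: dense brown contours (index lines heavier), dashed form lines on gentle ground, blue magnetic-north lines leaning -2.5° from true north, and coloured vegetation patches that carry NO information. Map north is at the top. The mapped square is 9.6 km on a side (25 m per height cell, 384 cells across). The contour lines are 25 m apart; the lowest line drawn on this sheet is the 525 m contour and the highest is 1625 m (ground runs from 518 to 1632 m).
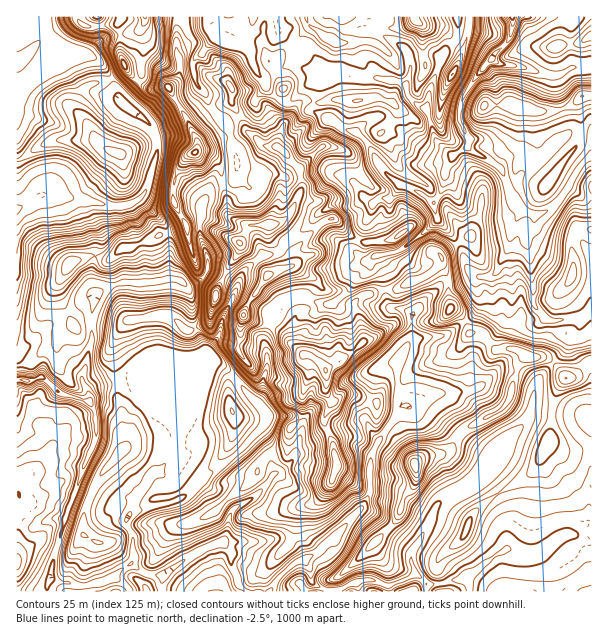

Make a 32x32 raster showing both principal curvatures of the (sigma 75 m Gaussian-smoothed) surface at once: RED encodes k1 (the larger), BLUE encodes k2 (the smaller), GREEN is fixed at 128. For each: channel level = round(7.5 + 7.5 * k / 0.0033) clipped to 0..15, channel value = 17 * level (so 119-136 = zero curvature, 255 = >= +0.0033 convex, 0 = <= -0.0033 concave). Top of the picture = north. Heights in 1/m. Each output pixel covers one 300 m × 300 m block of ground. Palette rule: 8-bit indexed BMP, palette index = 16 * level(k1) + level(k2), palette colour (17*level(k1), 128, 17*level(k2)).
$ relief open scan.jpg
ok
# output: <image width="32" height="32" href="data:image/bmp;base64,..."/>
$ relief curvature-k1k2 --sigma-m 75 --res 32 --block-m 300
<image width="32" height="32" href="data:image/bmp;base64,Qk02CAAAAAAAADYEAAAoAAAAIAAAACAAAAABAAgAAAAAAAAEAAATCwAAEwsAAAABAAAAAAAAAIAAABGAAAAigAAAM4AAAESAAABVgAAAZoAAAHeAAACIgAAAmYAAAKqAAAC7gAAAzIAAAN2AAADugAAA/4AAAACAEQARgBEAIoARADOAEQBEgBEAVYARAGaAEQB3gBEAiIARAJmAEQCqgBEAu4ARAMyAEQDdgBEA7oARAP+AEQAAgCIAEYAiACKAIgAzgCIARIAiAFWAIgBmgCIAd4AiAIiAIgCZgCIAqoAiALuAIgDMgCIA3YAiAO6AIgD/gCIAAIAzABGAMwAigDMAM4AzAESAMwBVgDMAZoAzAHeAMwCIgDMAmYAzAKqAMwC7gDMAzIAzAN2AMwDugDMA/4AzAACARAARgEQAIoBEADOARABEgEQAVYBEAGaARAB3gEQAiIBEAJmARACqgEQAu4BEAMyARADdgEQA7oBEAP+ARAAAgFUAEYBVACKAVQAzgFUARIBVAFWAVQBmgFUAd4BVAIiAVQCZgFUAqoBVALuAVQDMgFUA3YBVAO6AVQD/gFUAAIBmABGAZgAigGYAM4BmAESAZgBVgGYAZoBmAHeAZgCIgGYAmYBmAKqAZgC7gGYAzIBmAN2AZgDugGYA/4BmAACAdwARgHcAIoB3ADOAdwBEgHcAVYB3AGaAdwB3gHcAiIB3AJmAdwCqgHcAu4B3AMyAdwDdgHcA7oB3AP+AdwAAgIgAEYCIACKAiAAzgIgARICIAFWAiABmgIgAd4CIAIiAiACZgIgAqoCIALuAiADMgIgA3YCIAO6AiAD/gIgAAICZABGAmQAigJkAM4CZAESAmQBVgJkAZoCZAHeAmQCIgJkAmYCZAKqAmQC7gJkAzICZAN2AmQDugJkA/4CZAACAqgARgKoAIoCqADOAqgBEgKoAVYCqAGaAqgB3gKoAiICqAJmAqgCqgKoAu4CqAMyAqgDdgKoA7oCqAP+AqgAAgLsAEYC7ACKAuwAzgLsARIC7AFWAuwBmgLsAd4C7AIiAuwCZgLsAqoC7ALuAuwDMgLsA3YC7AO6AuwD/gLsAAIDMABGAzAAigMwAM4DMAESAzABVgMwAZoDMAHeAzACIgMwAmYDMAKqAzAC7gMwAzIDMAN2AzADugMwA/4DMAACA3QARgN0AIoDdADOA3QBEgN0AVYDdAGaA3QB3gN0AiIDdAJmA3QCqgN0Au4DdAMyA3QDdgN0A7oDdAP+A3QAAgO4AEYDuACKA7gAzgO4ARIDuAFWA7gBmgO4Ad4DuAIiA7gCZgO4AqoDuALuA7gDMgO4A3YDuAO6A7gD/gO4AAID/ABGA/wAigP8AM4D/AESA/wBVgP8AZoD/AHeA/wCIgP8AmYD/AKqA/wC7gP8AzID/AN2A/wDugP8A/4D/AKV0lZSDlKalhZiYqIKlgsiS8pCBgZOSpISFmIiHh4eIuIW0l5eFg7aDhJimlai2gYOU97bIlZW5hoSGh3eHd4enp6HIuMmCp6eFgnOFhba2lHKF6ad1hKfIloZ2h4eHh5amgNiWlqO4uMing5aWhZaWhIGn9qaDdqe3doeHh3eHl5eC1YaGhJWVpsjFs7e3t7emcmGV+HSFlseGd4eHh4eHh6eQ13Z2l4d0hba2gpeFtOiWoJfWpnSEhaeXh4eHh5iHl4Dol4d1h4eFlri3dIWW+ciAlqbohZaFdpeniIeGh5eXg6PHmIaHh4aVg8ellXX4p4ClyPnGqYV2dpeYh4aGh5iogMeYhoeHdqeUgsW1hfaVlYKUlqXGlXR1hriXhoaYmKiAyJiGh4eFqLiDcdOU5XSUtIV1hqfn15SEpnZ3prekkoLHh4d3d4W4lnCV2ZL3prW4dXaGdYam6IOmhXWQoaK0lbaHd3d3hbeQsrampuWShaaGdnWFhGTnc4XJpcekuISmp3Z3d4d2cdbzlLi357ZhdIanqJeGhaW2s7e2hpeXlqTHhnWElFKk+HKE2KeX5uiTc4aXt4XH18e3dJaVhoeogsinhqbn9JD2grSnhpeG2PejlKOTyKaEhIWGhpSnlpeDucjX2KH2sPqTdZeFhJalc5OD2OiUhYemlJWFhLe3dXSkhXWVYMj1oPZzdJW1pdi1t4Sjx3OXl6O4qIZzl9iGhJNzg3KB0PRw19enxYVlhIa317alc4SXlJfHloOoudjV2KeXgvewxdaRlLjHlXVzgpS36ZKnlYZ1dreWpKiXl5a419iR95DX6YSUlbWDpNbnwrDIsriGhXaFuIaFhXV2hoWVtpH3oLXX59ilpfjFdIXo1nC2x4aFhoSouIaGdoWDgXBx+bRzxnRkpsemtIR0k8eUo5TGpnSVlJSVh3d3hoaotnD4hXOldnWmtraVlLe1gbWkhbi3g5iog6eWdWV1h6e4gLf2paV2hYTWlFOVtYG2lYSWt5OWhpenk8bHlqe4uMmQhfnplHS32LbU5/mRppeHdZODhoeHhqeWdaeml7eGloBz9LaDtsa3pqKUgaS4lqbEopKFhoaGdZZ2hZe3l3VzYYb2hITFdLe1k3OXhYXIo/aA6aaouMemhoamuaeFc4G2+KVypseTo5SWt7jIyKSS9YDFx8mnhaXph4WFl7ag9cT5o6XYp3KmpnaGhYWEk8fC+JCml4R0g5SXh3eFYOfmk8PElMiklaiGhoWGdqeVtnL3hHCzhZeFdIeHhIGB9IVz18iUc4WWhpaFyLenpnO1hMW2o7C4uLe3h4bD+vTYtYLWxnSHh5eGlreGhoeWxuqnlOimgLaWhoY="/>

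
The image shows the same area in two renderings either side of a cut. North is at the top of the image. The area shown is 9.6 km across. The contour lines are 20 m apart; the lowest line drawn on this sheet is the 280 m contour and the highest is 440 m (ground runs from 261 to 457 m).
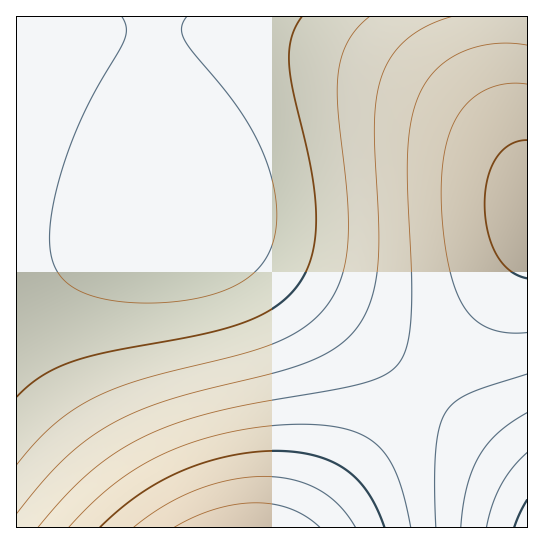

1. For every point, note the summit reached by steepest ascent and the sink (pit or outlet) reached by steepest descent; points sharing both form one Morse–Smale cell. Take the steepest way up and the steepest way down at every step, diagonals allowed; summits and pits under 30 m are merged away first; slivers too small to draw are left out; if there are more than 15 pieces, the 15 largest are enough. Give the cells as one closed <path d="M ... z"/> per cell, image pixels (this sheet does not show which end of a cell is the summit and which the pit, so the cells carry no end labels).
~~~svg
<path d="M154 16l-138 1 0 510 290 1 118-142-133-106-58-40-54-31-8-31-11-61-5-52z"/><path d="M527 16l-372 0 0 49 2 30 10 63 12 51 54 31 58 40 134 105 71-88 32-51z"/><path d="M425 387l-76 87-42 54 221-1-1-53z"/><path d="M527 247l-15 27-16 23-72 89 103 90z"/>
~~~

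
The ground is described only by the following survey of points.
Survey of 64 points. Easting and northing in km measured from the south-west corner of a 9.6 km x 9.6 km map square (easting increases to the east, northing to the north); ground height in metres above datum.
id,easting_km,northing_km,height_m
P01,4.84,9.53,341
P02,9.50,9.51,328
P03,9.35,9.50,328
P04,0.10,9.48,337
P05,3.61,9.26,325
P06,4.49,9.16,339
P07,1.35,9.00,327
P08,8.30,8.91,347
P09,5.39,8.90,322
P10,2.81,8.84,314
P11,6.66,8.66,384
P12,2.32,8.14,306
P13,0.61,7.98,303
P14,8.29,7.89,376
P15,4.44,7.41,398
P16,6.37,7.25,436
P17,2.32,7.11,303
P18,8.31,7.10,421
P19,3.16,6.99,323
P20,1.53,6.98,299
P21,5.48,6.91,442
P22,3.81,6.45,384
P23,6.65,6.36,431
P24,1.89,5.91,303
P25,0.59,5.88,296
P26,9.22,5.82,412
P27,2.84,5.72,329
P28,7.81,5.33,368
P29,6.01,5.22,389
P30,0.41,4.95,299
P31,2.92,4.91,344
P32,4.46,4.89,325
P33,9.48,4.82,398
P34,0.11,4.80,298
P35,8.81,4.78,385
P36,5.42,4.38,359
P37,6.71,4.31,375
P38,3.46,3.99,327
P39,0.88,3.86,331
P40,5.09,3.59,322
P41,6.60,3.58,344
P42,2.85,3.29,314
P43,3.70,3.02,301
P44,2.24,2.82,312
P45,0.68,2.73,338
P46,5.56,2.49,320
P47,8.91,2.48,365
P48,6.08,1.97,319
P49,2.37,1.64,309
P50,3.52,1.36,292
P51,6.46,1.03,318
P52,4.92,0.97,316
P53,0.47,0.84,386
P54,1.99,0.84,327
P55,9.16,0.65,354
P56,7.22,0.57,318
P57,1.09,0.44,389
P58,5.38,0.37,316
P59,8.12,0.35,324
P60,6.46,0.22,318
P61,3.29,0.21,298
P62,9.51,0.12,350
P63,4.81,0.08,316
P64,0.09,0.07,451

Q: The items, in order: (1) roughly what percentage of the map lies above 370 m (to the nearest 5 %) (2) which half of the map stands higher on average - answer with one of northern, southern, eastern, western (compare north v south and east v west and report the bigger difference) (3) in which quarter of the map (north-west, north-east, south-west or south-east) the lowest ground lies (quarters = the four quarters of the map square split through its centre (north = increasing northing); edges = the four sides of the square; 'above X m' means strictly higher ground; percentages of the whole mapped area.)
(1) Roughly 25 % of the ground is higher than 370 m.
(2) On average the eastern half of the map is the higher ground.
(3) The lowest ground is in the south-west quarter.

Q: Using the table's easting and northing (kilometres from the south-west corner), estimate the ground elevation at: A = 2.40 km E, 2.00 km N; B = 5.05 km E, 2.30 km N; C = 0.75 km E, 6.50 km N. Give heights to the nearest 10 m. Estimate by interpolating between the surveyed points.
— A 310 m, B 320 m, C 300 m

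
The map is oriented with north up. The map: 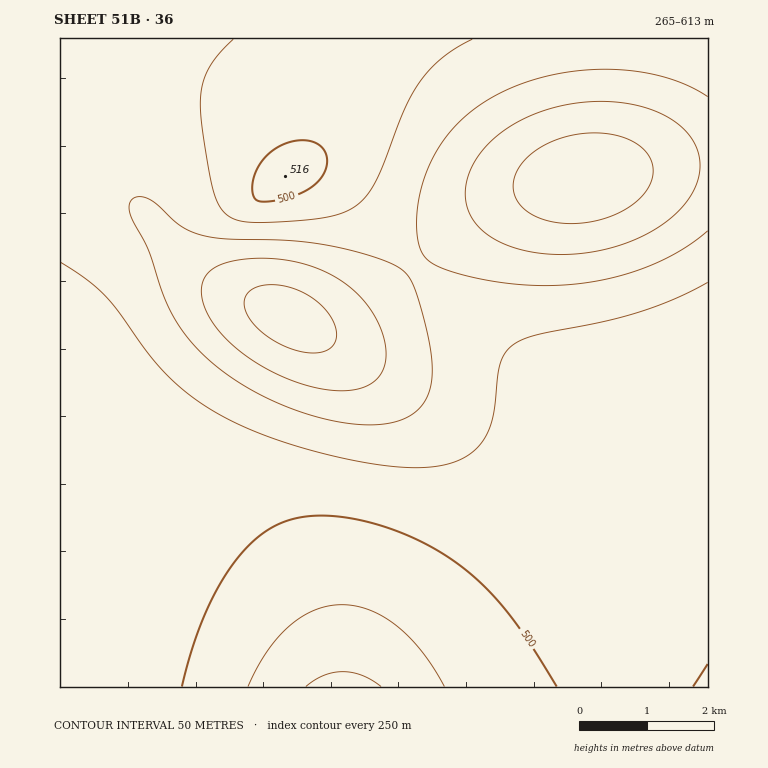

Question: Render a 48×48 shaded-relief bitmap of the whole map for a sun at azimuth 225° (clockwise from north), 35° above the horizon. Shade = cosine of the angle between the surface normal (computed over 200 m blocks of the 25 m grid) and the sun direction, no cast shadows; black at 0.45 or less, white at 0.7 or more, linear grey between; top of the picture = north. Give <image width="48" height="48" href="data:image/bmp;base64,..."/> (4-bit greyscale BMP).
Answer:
<image width="48" height="48" href="data:image/bmp;base64,Qk32BAAAAAAAAHYAAAAoAAAAMAAAADAAAAABAAQAAAAAAIAEAAATCwAAEwsAABAAAAAAAAAAAAAAABEREQAiIiIAMzMzAERERABVVVUAZmZmAHd3dwCIiIgAmZmZAKqqqgC7u7sAzMzMAN3d3QDu7u4A////AIiIiIiIiZmIh3ZlVEREVVZmZ3d3d3d3d4iIiIiIiIiIh3ZlVERFVVZmd3d3d3d3d4iIiIiIiIiIh3ZlVVRVVWZmd3d3d3d3d4iIiIiIiIiId3ZlVVVVVWZmd3d3d3d3d4iIiIiIiIiId3ZmVVVVVmZnd3d3d3d3d4iIiIiIiIiId3ZmVVVVZmZnd3d3d3d3d4iIiIiIiIiHd3ZmZVVVZmZnd3d3d3d3d4iIiIiIiIiHd3ZmZlVmZmZnd3d3d3d3d4iIiIiIiIh3d3ZmZmZmZmZ3d3d3d3d3d4iIiIiIiIh3d3ZmZmZmZmZ3d3d3d3d3d4iIiIiIiId3d3ZmZmZmZmZ3d3d3d3d3d3d3d4iIiHd3d2ZmZmZmZmZ3d3d3d3d3d3d3d3d3d3d3d2ZmZVVmZmZ3d3d3d3d3d3d3d3d3d3d3dmZlVVVWZmd3d3d3iId3d3d3d3d3d3d3ZmVVVVVWZmd3d3iIiIh3d3d3d3d3d3dmZlVVVVVWZnd3eIiIiIh3d3d3d3d3d2ZmVVRERFVWZ3d4iIiIiIh3d3d3d3d3dmZVVERERFVmZ3eIiIiIiIh3d3d3d3d2ZlVUQzMzRFVmd4iIiIiIiId3d3d3d3dmZVRDMzMzRFZ3iIiIiIiIiHd3d2d3d2ZlVEMyIiIzRWd4iIiIiIiId3d3d2d3dmZVRDIiEiI0VneImZmYiIiHd3d3d2Z2ZmVUMyIREiNFZ4iZmZmIiId3d3d3d2ZmZlVDMhEREjRWeJmqqZmIh3d3d3d3d2ZmZVQzIRERI0V4maqqqZiId3d3d3d3d2ZmVUQyIREiNWeJqruqmYh3d2ZmZ3d3d2ZmVUMyISI0Vomru7uqmId2ZmZmZmZ3d2ZlVEMyIjNGeJq8zLupiHdmZVVVZmZmd2ZVVEMzNEVomrzMzLqZh2ZVVVVVVWZmZ2ZVREREVWeKvM3cy6qYdmVURERFVVZmZ2VVREVWZ4mrzd3cy6mHZVRERERERVVmZlVVVVZniavN3d3Muph2VUQzMzNERVVmZlVVVWeJq83d3d3LqYdmVEMzMzNERVVmZ1VVVmeavN3t3cy6mHdlVEMzMzRERVZmd1VWZniavd7dzLupiHZlVEQzNERFVWZnd2Zmd4mqvN3Lu6qYh2ZVVERERFVVZnd3iGZneImqu7uqmZiHd2ZVVVVVVVZmd3iIiGd3iJmqq6qYiHd3ZmZlVVVWZmd4iJmZmXd4iZmqqqmId2ZmZmZmZmZmd3iJmZqqqneIiZmqqZiHdmZmZmZmZmd3iImZqqu7uniIiZmZmYiHZmZmZmZmd3eIiZmqu7u7u4iIiZmZmIh3ZmZmZmZ3d3iImaqru7vLu4iIiZmYiIh3dmZmZmd3d4iJmaq7u8zMu4iIiIiIiId3d2ZmZnd3eIiZmqq7u7zLu4iIiIiIiId3d3dmd3d3iIiZmqqru7u7u4iIiIiIiHd3d3d3d3d3iIiZmaqqu7u7u4iIiIiIh3d3d3d3d3d3iIiJmZqqqqqqqoiIiIiId3d3d3d3d3d4iIiJmZmqqqqqqg=="/>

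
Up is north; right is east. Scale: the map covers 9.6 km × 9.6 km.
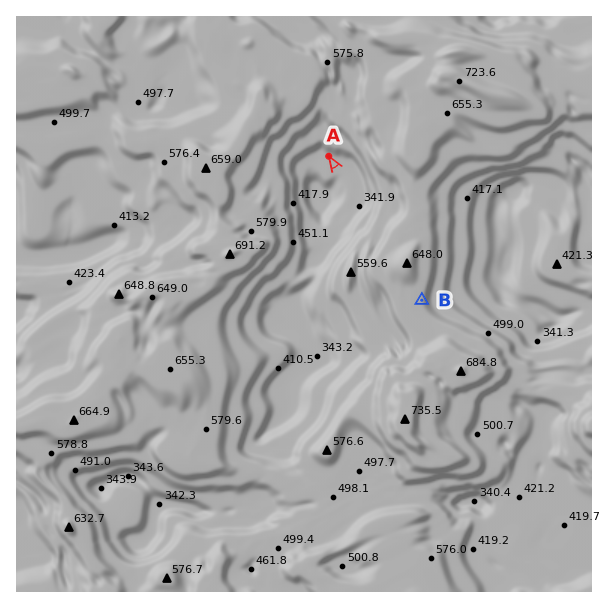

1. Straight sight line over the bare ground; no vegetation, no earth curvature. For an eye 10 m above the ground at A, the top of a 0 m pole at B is out of sight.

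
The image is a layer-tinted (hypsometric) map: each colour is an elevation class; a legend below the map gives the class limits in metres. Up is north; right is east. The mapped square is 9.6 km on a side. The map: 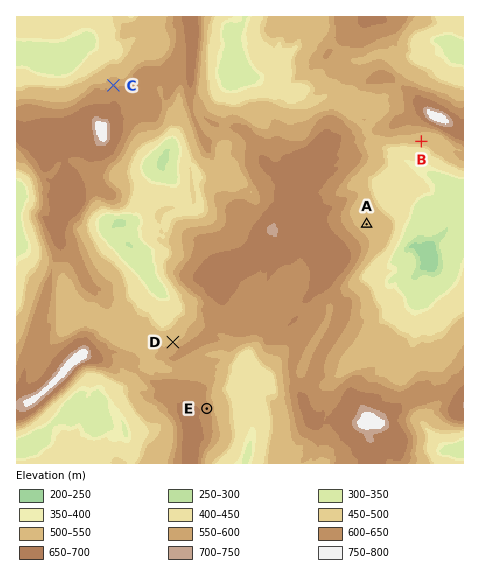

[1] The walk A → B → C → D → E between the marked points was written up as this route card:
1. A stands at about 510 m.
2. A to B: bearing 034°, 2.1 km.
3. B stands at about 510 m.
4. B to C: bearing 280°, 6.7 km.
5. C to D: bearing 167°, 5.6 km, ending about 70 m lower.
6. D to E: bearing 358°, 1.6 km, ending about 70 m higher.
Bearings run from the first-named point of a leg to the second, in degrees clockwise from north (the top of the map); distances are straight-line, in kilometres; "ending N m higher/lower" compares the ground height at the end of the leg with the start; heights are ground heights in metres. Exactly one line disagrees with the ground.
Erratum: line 6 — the bearing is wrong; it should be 153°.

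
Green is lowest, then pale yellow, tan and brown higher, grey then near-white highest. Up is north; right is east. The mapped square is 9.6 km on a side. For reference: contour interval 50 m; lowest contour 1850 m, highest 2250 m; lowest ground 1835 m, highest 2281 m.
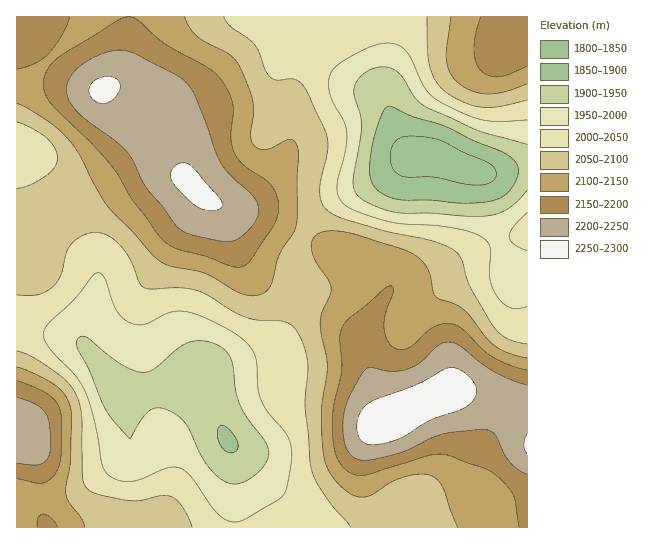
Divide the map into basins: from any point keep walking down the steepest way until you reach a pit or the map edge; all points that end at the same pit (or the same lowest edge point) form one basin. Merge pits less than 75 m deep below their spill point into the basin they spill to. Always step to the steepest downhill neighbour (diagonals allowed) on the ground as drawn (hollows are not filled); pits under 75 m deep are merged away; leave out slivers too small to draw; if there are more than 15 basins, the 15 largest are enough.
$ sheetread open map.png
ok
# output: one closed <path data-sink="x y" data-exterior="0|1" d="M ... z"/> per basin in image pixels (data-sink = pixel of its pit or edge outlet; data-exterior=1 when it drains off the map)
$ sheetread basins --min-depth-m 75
<path data-sink="227 441" data-exterior="0" d="M157 160l-18 1-60 35-63 17 0 228 13 0 7 13 4 21 0 34 7 19 481-1 0-110-5-6-14-10-15-5-39-5-28 9-38 20-10-19-16-52 2-19 12-23 11-14 0-7-3-4-11-11-23-15-42-17-40-20-35-8-27-11-29-28z"/><path data-sink="418 154" data-exterior="0" d="M527 16l-510 0-1 18 5 1 5-3 11-11-4 8 0 6 10 18 15 15 13 9 22 11 13 3 28 28 27 18 15 17 9 25 18 18 31 14 35 8 40 20 42 17 23 15 11 11 3 4 0 7-11 14-12 23-2 19 16 52 10 19 38-20 28-9 27 2 24 7 12 7 9 9z"/><path data-sink="21 154" data-exterior="0" d="M35 23l-9 9-10 3 0 176 13 0 50-15 26-13 21-15 17-8 18 1 22 16-7-23-15-17-27-18-28-28-13-3-22-11-13-9-15-15-10-18z"/>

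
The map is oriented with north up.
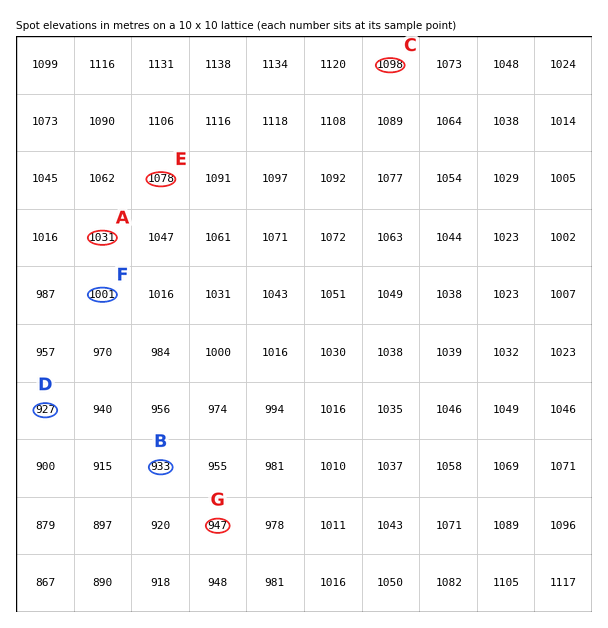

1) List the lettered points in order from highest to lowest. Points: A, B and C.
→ C A B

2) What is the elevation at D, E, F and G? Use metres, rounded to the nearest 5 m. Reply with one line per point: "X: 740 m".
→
D: 925 m
E: 1080 m
F: 1000 m
G: 945 m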